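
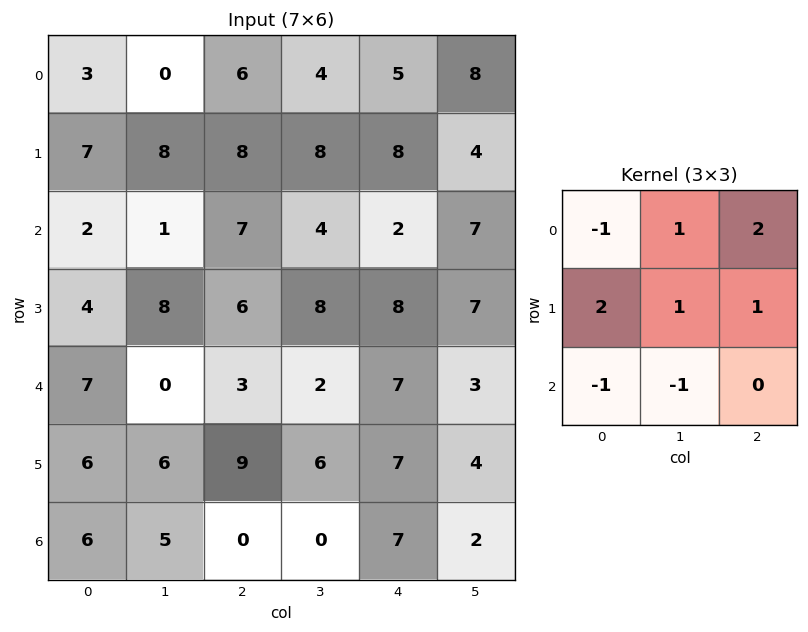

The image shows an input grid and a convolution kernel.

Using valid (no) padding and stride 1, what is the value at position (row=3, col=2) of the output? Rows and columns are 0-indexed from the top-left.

The receptive field on the input at this output position is [6 8 8 / 3 2 7 / 9 6 7]. Elementwise product with the kernel and sum: 6·-1 + 8·1 + 8·2 + 3·2 + 2·1 + 7·1 + 9·-1 + 6·-1.

18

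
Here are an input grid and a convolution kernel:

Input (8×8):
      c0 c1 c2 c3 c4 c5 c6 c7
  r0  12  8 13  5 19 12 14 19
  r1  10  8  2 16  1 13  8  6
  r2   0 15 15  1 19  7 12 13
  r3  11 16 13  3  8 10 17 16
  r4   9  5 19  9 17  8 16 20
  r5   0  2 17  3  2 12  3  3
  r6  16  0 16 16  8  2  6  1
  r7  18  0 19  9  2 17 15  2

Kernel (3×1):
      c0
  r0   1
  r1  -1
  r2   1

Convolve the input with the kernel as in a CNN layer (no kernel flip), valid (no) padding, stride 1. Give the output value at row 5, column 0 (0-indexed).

The receptive field on the input at this output position is [0 / 16 / 18]. Elementwise product with the kernel and sum: 0·1 + 16·-1 + 18·1.

2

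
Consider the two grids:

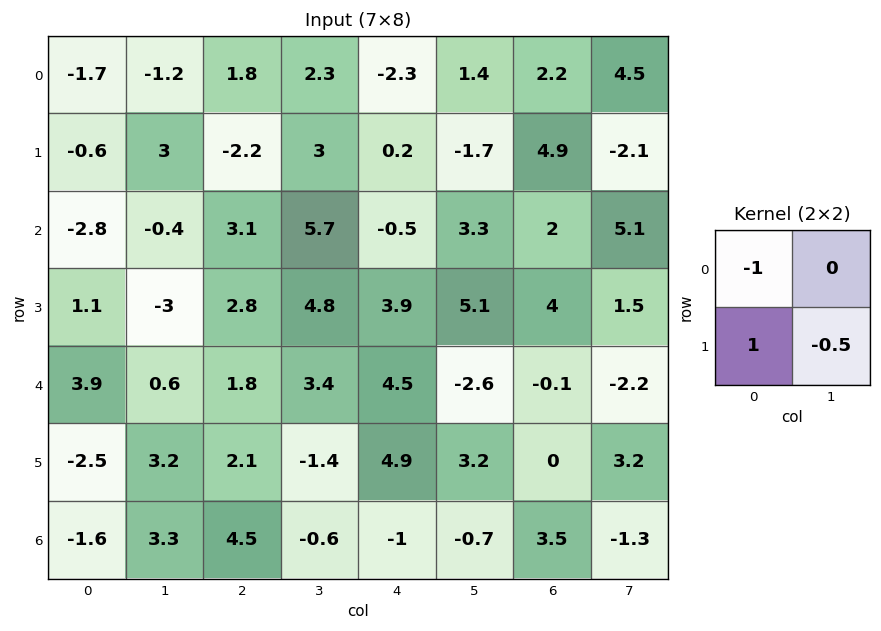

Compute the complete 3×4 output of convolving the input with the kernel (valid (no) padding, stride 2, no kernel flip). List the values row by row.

-0.4 -5.5 3.35 3.75
5.4 -2.7 1.85 1.25
-8 1 -1.2 -1.5

Output[0,0]: The receptive field on the input at this output position is [-1.7 -1.2 / -0.6 3]. Elementwise product with the kernel and sum: -1.7·-1 + -0.6·1 + 3·-0.5.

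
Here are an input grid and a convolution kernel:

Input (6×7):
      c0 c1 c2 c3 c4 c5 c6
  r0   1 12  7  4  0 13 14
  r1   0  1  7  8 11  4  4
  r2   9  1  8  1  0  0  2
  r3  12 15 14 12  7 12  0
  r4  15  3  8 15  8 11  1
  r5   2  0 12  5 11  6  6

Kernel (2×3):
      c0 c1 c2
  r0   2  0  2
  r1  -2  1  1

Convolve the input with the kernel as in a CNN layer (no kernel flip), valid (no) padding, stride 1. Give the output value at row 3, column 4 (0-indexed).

10

The receptive field on the input at this output position is [7 12 0 / 8 11 1]. Elementwise product with the kernel and sum: 7·2 + 0·2 + 8·-2 + 11·1 + 1·1.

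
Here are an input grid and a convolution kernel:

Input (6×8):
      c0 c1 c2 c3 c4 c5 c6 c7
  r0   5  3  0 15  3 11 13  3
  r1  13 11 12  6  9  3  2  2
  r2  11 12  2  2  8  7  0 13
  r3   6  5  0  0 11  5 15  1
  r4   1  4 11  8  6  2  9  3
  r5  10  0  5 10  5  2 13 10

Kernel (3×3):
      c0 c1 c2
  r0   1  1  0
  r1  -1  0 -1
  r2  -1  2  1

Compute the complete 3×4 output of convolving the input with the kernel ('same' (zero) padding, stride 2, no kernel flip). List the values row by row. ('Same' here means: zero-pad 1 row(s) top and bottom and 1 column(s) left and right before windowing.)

34 1 -11 -11
18 4 33 11
22 13 3 49

Output[0,0]: The receptive field on the zero-padded input at this output position is [0 0 0 / 0 5 3 / 0 13 11]. Elementwise product with the kernel and sum: 0·1 + 0·1 + 0·-1 + 3·-1 + 0·-1 + 13·2 + 11·1.
Output[0,1]: The receptive field on the zero-padded input at this output position is [0 0 0 / 3 0 15 / 11 12 6]. Elementwise product with the kernel and sum: 0·1 + 0·1 + 3·-1 + 15·-1 + 11·-1 + 12·2 + 6·1.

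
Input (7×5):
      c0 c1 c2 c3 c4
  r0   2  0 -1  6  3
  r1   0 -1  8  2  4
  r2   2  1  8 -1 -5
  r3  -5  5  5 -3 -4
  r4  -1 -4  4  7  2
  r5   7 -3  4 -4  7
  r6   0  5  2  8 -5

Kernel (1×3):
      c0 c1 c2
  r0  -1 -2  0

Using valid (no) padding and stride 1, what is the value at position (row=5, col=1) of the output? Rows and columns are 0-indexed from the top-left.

The receptive field on the input at this output position is [-3 4 -4]. Elementwise product with the kernel and sum: -3·-1 + 4·-2.

-5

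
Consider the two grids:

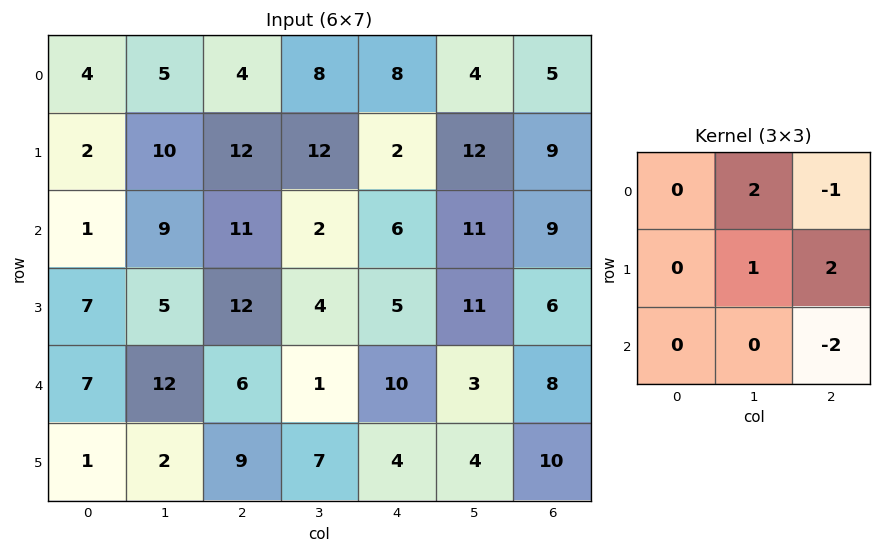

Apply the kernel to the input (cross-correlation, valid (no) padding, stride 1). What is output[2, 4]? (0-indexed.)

The receptive field on the input at this output position is [6 11 9 / 5 11 6 / 10 3 8]. Elementwise product with the kernel and sum: 11·2 + 9·-1 + 11·1 + 6·2 + 8·-2.

20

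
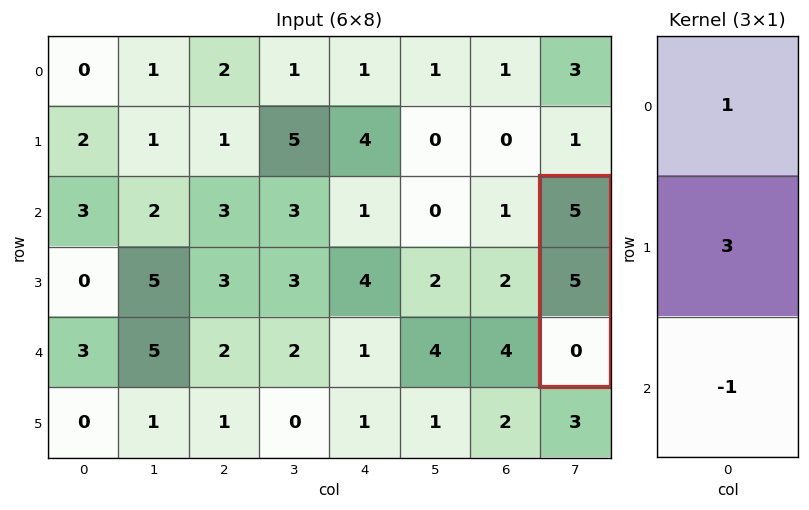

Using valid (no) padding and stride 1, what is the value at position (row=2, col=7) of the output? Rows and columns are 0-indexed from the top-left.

20

The receptive field on the input at this output position is [5 / 5 / 0]. Elementwise product with the kernel and sum: 5·1 + 5·3 + 0·-1.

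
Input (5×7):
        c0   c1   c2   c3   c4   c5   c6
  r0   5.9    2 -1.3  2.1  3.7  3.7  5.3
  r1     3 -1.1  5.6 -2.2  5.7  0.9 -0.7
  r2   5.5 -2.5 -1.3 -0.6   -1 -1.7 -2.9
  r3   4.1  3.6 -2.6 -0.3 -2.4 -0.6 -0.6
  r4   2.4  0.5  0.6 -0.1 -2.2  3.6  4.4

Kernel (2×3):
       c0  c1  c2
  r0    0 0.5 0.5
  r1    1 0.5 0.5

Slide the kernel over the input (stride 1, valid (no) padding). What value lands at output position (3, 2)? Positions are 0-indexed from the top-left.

The receptive field on the input at this output position is [-2.6 -0.3 -2.4 / 0.6 -0.1 -2.2]. Elementwise product with the kernel and sum: -0.3·0.5 + -2.4·0.5 + 0.6·1 + -0.1·0.5 + -2.2·0.5.

-1.9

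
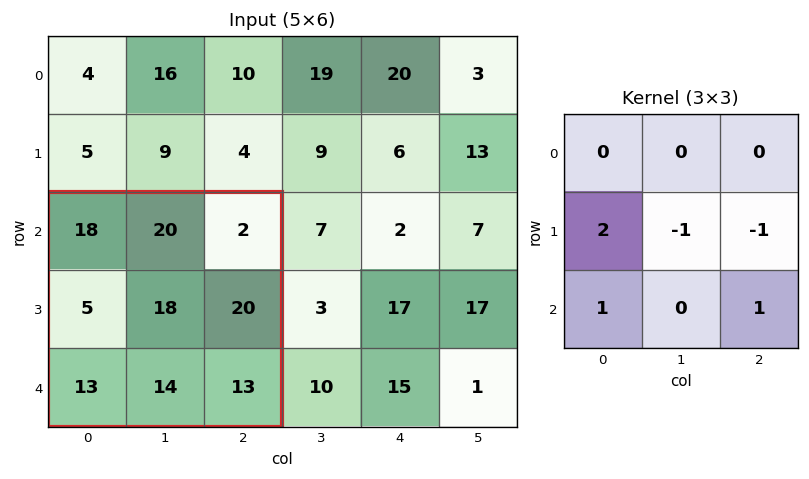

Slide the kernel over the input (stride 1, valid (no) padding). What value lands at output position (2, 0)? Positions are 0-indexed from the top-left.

-2

The receptive field on the input at this output position is [18 20 2 / 5 18 20 / 13 14 13]. Elementwise product with the kernel and sum: 5·2 + 18·-1 + 20·-1 + 13·1 + 13·1.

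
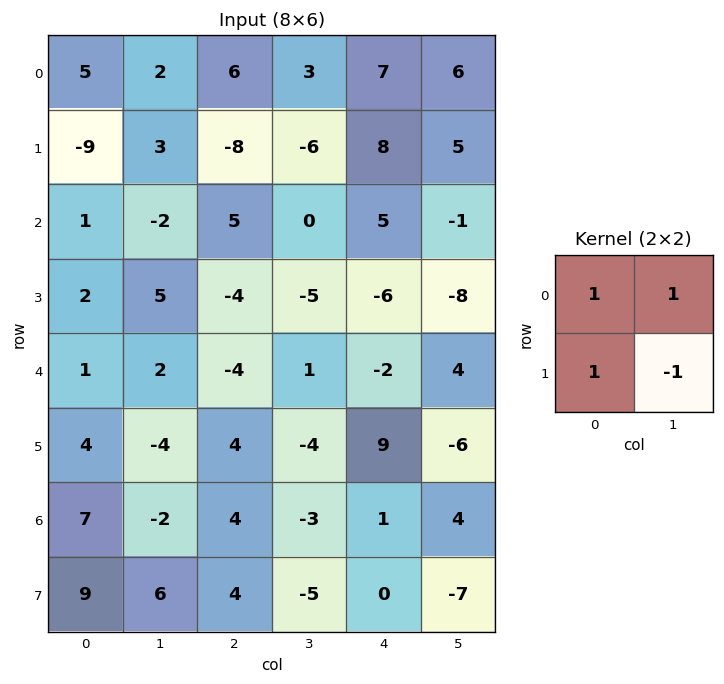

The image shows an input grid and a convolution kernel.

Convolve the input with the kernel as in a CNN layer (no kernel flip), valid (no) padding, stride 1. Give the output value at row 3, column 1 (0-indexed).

7

The receptive field on the input at this output position is [5 -4 / 2 -4]. Elementwise product with the kernel and sum: 5·1 + -4·1 + 2·1 + -4·-1.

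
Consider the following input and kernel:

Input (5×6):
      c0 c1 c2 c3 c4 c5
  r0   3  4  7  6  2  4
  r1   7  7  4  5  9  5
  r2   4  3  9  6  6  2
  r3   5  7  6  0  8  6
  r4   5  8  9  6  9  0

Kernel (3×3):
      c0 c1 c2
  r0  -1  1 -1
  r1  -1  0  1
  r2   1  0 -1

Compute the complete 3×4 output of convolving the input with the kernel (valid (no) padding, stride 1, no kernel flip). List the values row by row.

-14 -8 5 -4
0 2 -13 -11
-13 -5 -7 10

Output[0,0]: The receptive field on the input at this output position is [3 4 7 / 7 7 4 / 4 3 9]. Elementwise product with the kernel and sum: 3·-1 + 4·1 + 7·-1 + 7·-1 + 4·1 + 4·1 + 9·-1.
Output[0,1]: The receptive field on the input at this output position is [4 7 6 / 7 4 5 / 3 9 6]. Elementwise product with the kernel and sum: 4·-1 + 7·1 + 6·-1 + 7·-1 + 5·1 + 3·1 + 6·-1.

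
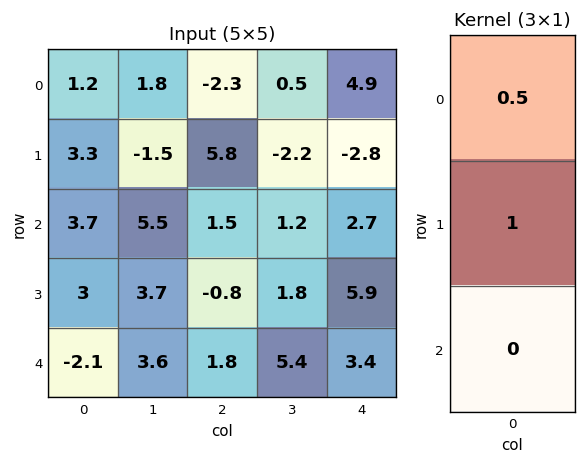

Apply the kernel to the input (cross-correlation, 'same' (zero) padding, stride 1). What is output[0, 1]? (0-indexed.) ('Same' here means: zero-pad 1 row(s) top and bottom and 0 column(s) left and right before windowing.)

1.8

The receptive field on the zero-padded input at this output position is [0 / 1.8 / -1.5]. Elementwise product with the kernel and sum: 0·0.5 + 1.8·1.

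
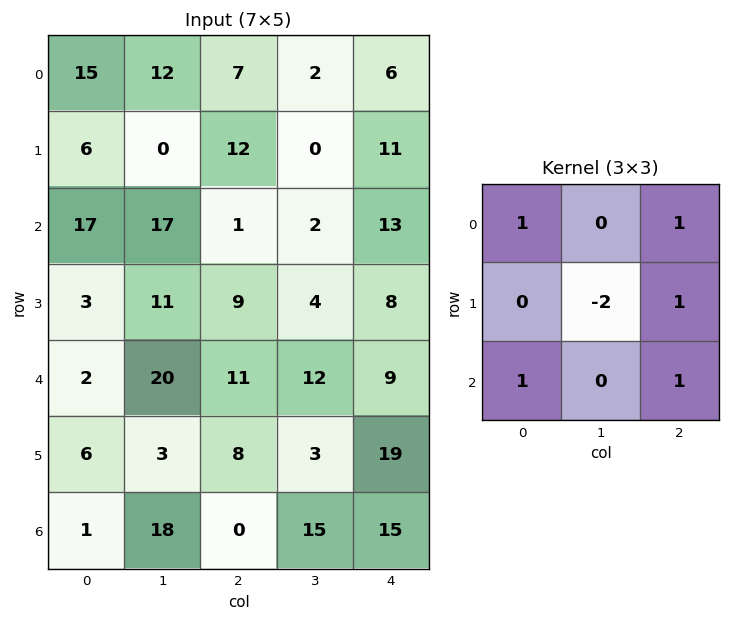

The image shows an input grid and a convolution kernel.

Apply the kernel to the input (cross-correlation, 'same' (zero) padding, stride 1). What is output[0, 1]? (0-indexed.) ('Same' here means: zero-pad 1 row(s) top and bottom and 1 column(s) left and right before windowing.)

The receptive field on the zero-padded input at this output position is [0 0 0 / 15 12 7 / 6 0 12]. Elementwise product with the kernel and sum: 0·1 + 0·1 + 12·-2 + 7·1 + 6·1 + 12·1.

1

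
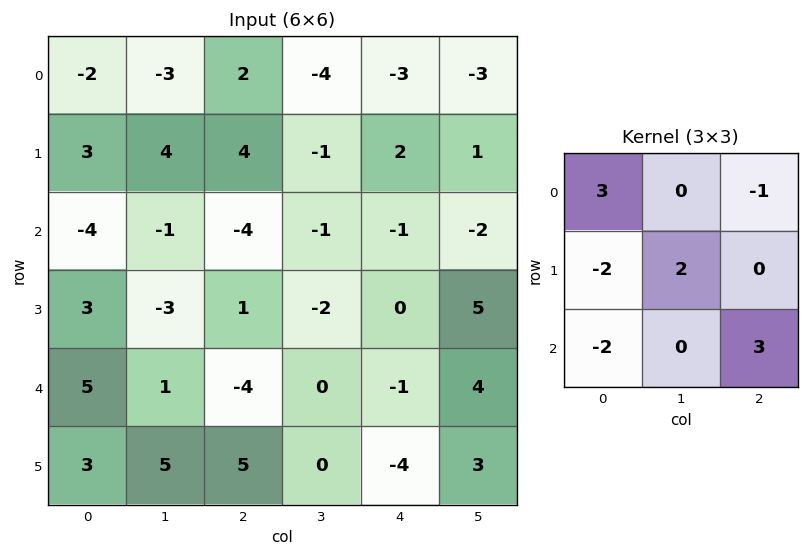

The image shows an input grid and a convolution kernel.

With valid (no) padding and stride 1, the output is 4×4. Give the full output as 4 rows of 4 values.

Output[0,0]: The receptive field on the input at this output position is [-2 -3 2 / 3 4 4 / -4 -1 -4]. Elementwise product with the kernel and sum: -2·3 + 2·-1 + 3·-2 + 4·2 + -4·-2 + -4·3.

-10 -6 4 -7
8 7 14 15
-42 4 -12 15
9 -27 -11 -4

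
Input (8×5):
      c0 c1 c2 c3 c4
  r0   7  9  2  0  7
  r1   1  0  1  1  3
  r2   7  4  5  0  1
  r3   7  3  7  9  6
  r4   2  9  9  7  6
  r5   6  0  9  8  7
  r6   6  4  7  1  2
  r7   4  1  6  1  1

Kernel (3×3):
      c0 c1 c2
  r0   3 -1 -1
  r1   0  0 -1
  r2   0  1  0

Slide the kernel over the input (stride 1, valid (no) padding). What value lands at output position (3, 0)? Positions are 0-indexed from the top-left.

2

The receptive field on the input at this output position is [7 3 7 / 2 9 9 / 6 0 9]. Elementwise product with the kernel and sum: 7·3 + 3·-1 + 7·-1 + 9·-1 + 0·1.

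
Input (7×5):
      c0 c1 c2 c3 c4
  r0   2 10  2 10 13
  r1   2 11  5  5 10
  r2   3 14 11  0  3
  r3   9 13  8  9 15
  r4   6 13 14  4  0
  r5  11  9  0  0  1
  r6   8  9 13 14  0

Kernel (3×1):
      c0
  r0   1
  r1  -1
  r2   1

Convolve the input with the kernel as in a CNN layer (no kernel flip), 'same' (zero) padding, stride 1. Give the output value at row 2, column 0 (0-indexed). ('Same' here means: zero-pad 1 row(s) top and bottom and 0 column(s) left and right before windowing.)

The receptive field on the zero-padded input at this output position is [2 / 3 / 9]. Elementwise product with the kernel and sum: 2·1 + 3·-1 + 9·1.

8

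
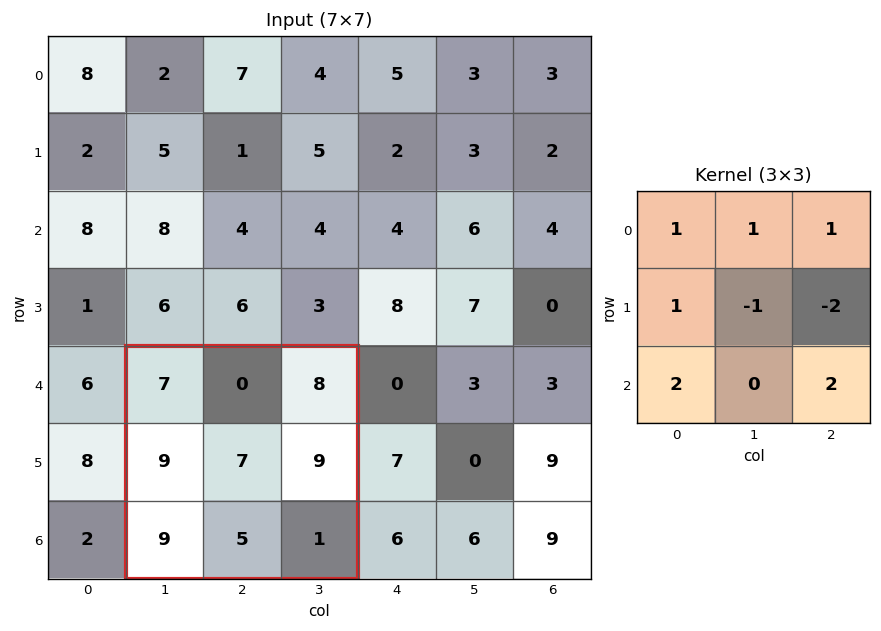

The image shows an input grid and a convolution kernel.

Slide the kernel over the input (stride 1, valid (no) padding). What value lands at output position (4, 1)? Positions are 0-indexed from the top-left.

19

The receptive field on the input at this output position is [7 0 8 / 9 7 9 / 9 5 1]. Elementwise product with the kernel and sum: 7·1 + 0·1 + 8·1 + 9·1 + 7·-1 + 9·-2 + 9·2 + 1·2.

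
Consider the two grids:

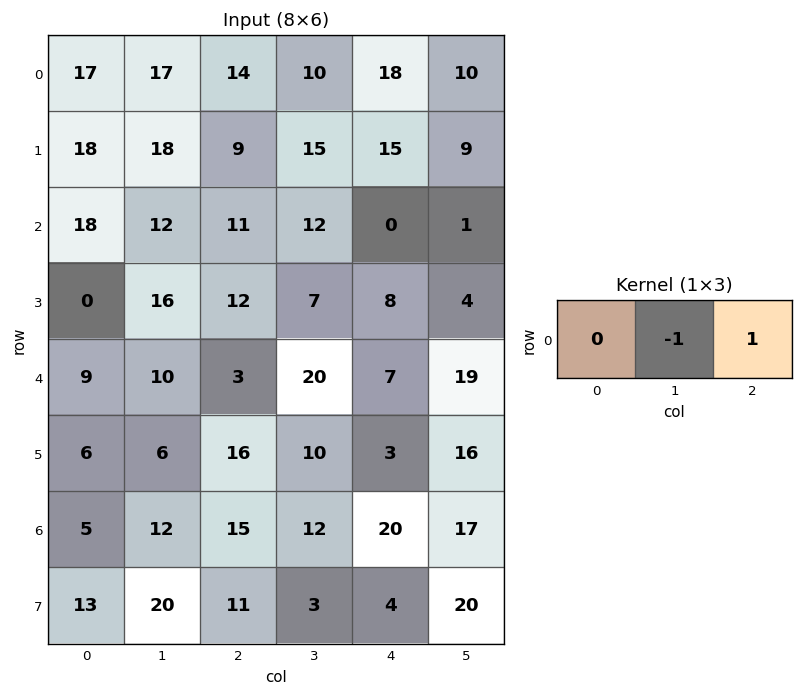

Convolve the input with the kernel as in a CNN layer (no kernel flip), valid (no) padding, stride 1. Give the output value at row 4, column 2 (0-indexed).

-13

The receptive field on the input at this output position is [3 20 7]. Elementwise product with the kernel and sum: 20·-1 + 7·1.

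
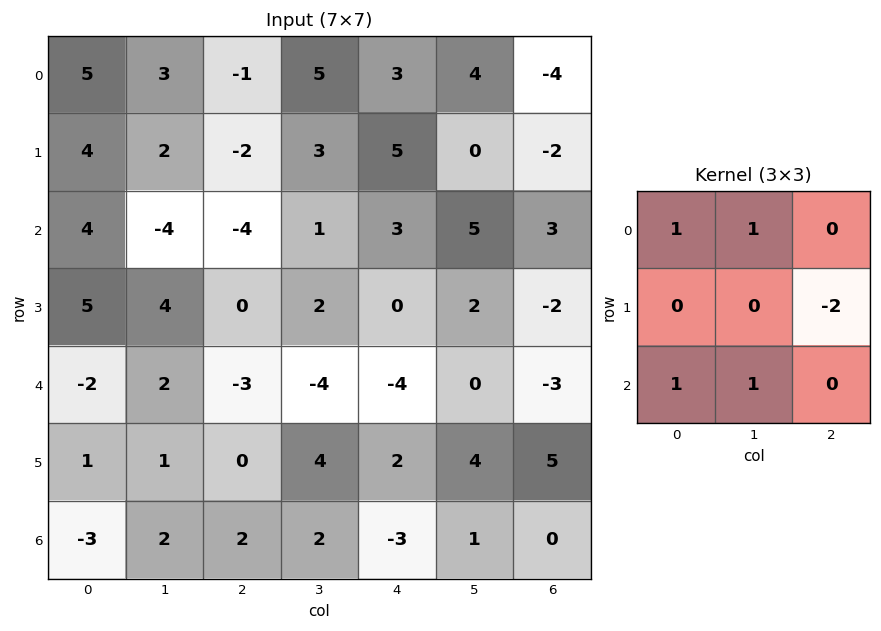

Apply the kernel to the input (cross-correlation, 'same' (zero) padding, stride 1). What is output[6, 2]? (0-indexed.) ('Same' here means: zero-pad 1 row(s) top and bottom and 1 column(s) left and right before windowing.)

-3

The receptive field on the zero-padded input at this output position is [1 0 4 / 2 2 2 / 0 0 0]. Elementwise product with the kernel and sum: 1·1 + 0·1 + 2·-2 + 0·1 + 0·1.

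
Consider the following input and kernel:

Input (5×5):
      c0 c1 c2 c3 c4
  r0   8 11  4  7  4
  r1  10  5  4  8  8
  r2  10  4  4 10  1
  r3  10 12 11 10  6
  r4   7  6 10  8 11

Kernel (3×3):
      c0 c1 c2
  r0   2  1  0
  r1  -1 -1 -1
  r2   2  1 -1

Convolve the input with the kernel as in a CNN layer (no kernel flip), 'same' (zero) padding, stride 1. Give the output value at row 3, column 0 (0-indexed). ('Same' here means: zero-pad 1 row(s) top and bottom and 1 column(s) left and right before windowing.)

The receptive field on the zero-padded input at this output position is [0 10 4 / 0 10 12 / 0 7 6]. Elementwise product with the kernel and sum: 0·2 + 10·1 + 0·-1 + 10·-1 + 12·-1 + 0·2 + 7·1 + 6·-1.

-11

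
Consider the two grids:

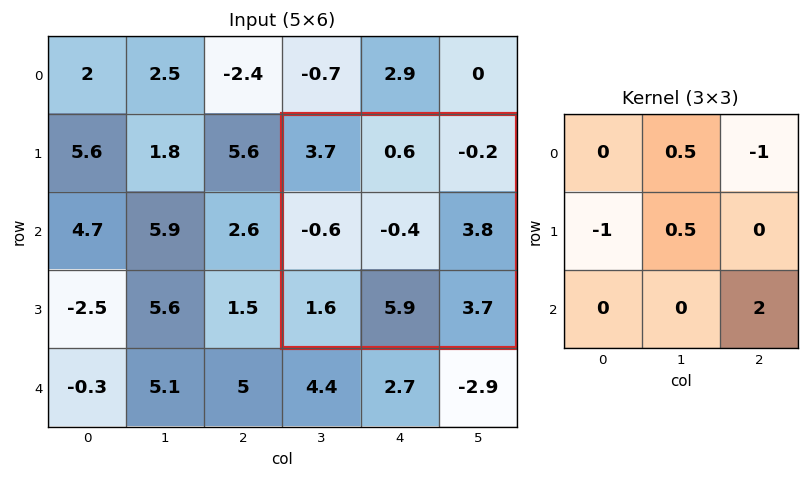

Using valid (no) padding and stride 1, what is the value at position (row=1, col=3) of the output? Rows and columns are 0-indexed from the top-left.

8.3

The receptive field on the input at this output position is [3.7 0.6 -0.2 / -0.6 -0.4 3.8 / 1.6 5.9 3.7]. Elementwise product with the kernel and sum: 0.6·0.5 + -0.2·-1 + -0.6·-1 + -0.4·0.5 + 3.7·2.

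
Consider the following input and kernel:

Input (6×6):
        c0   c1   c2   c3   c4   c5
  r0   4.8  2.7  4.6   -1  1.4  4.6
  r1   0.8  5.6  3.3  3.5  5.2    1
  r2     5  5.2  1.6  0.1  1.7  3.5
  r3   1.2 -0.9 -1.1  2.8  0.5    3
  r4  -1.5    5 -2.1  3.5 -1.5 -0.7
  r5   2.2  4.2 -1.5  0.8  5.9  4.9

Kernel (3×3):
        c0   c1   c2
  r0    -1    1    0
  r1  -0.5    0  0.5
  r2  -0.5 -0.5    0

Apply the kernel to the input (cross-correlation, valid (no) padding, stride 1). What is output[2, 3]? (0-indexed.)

The receptive field on the input at this output position is [0.1 1.7 3.5 / 2.8 0.5 3 / 3.5 -1.5 -0.7]. Elementwise product with the kernel and sum: 0.1·-1 + 1.7·1 + 2.8·-0.5 + 3·0.5 + 3.5·-0.5 + -1.5·-0.5.

0.7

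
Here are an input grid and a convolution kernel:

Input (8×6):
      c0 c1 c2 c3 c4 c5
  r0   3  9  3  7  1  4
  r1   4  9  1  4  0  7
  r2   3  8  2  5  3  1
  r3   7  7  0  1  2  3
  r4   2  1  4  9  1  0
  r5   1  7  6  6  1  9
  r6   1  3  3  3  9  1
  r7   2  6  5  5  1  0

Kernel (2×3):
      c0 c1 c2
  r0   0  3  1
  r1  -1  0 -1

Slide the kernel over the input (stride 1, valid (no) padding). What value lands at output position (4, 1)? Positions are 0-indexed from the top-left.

8

The receptive field on the input at this output position is [1 4 9 / 7 6 6]. Elementwise product with the kernel and sum: 4·3 + 9·1 + 7·-1 + 6·-1.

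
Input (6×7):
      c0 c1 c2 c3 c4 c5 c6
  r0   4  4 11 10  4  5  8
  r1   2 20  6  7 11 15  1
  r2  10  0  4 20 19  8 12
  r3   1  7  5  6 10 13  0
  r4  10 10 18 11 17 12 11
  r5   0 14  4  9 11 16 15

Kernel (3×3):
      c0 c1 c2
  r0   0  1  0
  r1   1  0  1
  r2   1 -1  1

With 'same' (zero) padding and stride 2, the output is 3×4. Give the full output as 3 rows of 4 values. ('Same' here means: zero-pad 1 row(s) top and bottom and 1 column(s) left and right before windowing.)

22 35 26 19
8 34 48 22
25 45 47 13

Output[0,0]: The receptive field on the zero-padded input at this output position is [0 0 0 / 0 4 4 / 0 2 20]. Elementwise product with the kernel and sum: 0·1 + 0·1 + 4·1 + 0·1 + 2·-1 + 20·1.
Output[0,1]: The receptive field on the zero-padded input at this output position is [0 0 0 / 4 11 10 / 20 6 7]. Elementwise product with the kernel and sum: 0·1 + 4·1 + 10·1 + 20·1 + 6·-1 + 7·1.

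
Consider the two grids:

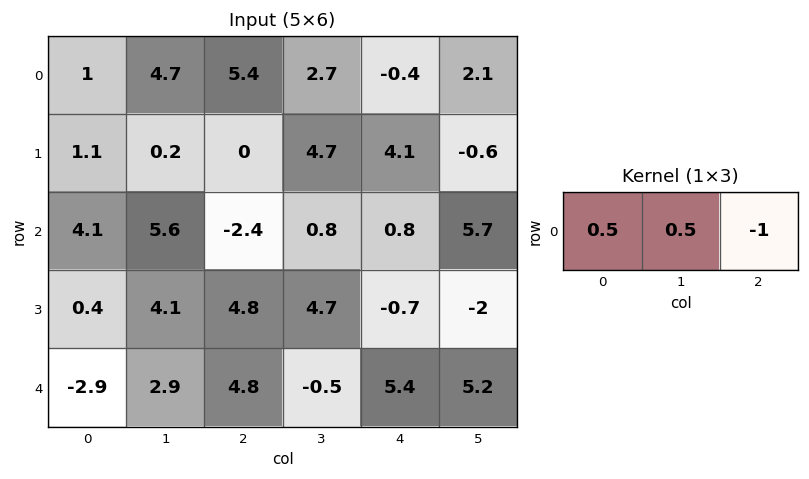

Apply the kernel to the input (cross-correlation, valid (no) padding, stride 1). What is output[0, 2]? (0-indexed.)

The receptive field on the input at this output position is [5.4 2.7 -0.4]. Elementwise product with the kernel and sum: 5.4·0.5 + 2.7·0.5 + -0.4·-1.

4.45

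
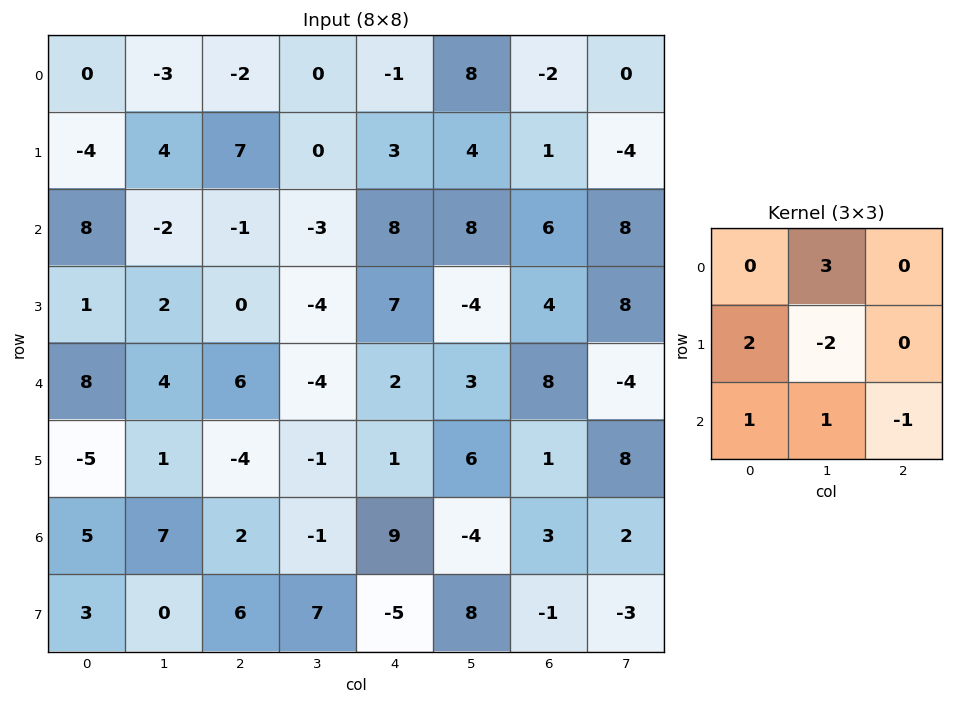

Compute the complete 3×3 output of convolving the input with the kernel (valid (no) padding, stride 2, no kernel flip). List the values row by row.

Output[0,0]: The receptive field on the input at this output position is [0 -3 -2 / -4 4 7 / 8 -2 -1]. Elementwise product with the kernel and sum: -3·3 + -4·2 + 4·-2 + 8·1 + -2·1 + -1·-1.
Output[0,1]: The receptive field on the input at this output position is [-2 0 -1 / 7 0 3 / -1 -3 8]. Elementwise product with the kernel and sum: 0·3 + 7·2 + 0·-2 + -1·1 + -3·1 + 8·-1.

-18 2 32
-2 -1 43
10 -26 1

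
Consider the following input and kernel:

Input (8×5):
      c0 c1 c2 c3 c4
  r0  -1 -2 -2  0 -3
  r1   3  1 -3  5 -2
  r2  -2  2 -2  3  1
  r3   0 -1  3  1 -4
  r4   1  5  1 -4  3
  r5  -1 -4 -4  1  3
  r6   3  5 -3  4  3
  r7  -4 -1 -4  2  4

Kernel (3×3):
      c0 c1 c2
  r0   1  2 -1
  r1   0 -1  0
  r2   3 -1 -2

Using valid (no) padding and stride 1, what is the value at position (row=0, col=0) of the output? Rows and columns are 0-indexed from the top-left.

The receptive field on the input at this output position is [-1 -2 -2 / 3 1 -3 / -2 2 -2]. Elementwise product with the kernel and sum: -1·1 + -2·2 + -2·-1 + 1·-1 + -2·3 + 2·-1 + -2·-2.

-8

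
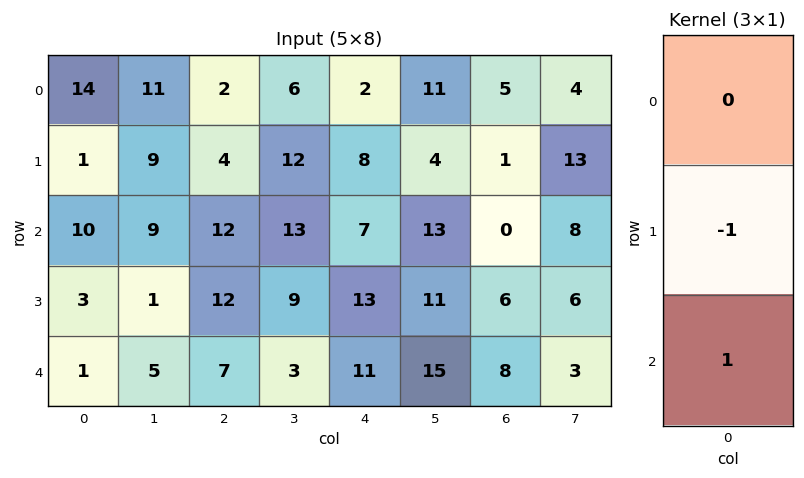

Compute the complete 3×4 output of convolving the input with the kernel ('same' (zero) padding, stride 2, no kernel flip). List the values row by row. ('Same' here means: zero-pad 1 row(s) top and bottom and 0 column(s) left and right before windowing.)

-13 2 6 -4
-7 0 6 6
-1 -7 -11 -8

Output[0,0]: The receptive field on the zero-padded input at this output position is [0 / 14 / 1]. Elementwise product with the kernel and sum: 14·-1 + 1·1.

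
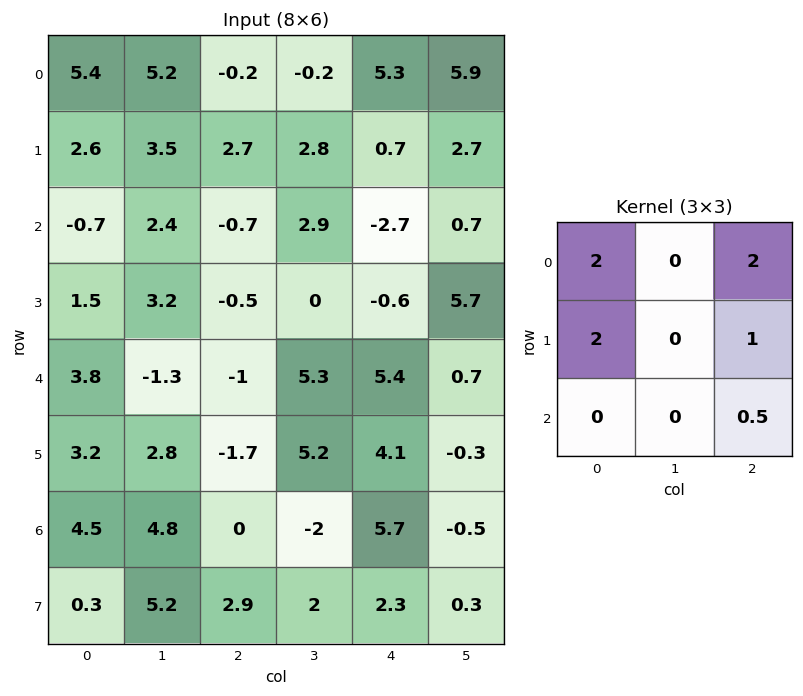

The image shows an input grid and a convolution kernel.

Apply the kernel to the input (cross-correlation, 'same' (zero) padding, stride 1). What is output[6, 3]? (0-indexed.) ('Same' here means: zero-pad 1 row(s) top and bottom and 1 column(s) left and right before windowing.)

11.65

The receptive field on the zero-padded input at this output position is [-1.7 5.2 4.1 / 0 -2 5.7 / 2.9 2 2.3]. Elementwise product with the kernel and sum: -1.7·2 + 4.1·2 + 0·2 + 5.7·1 + 2.3·0.5.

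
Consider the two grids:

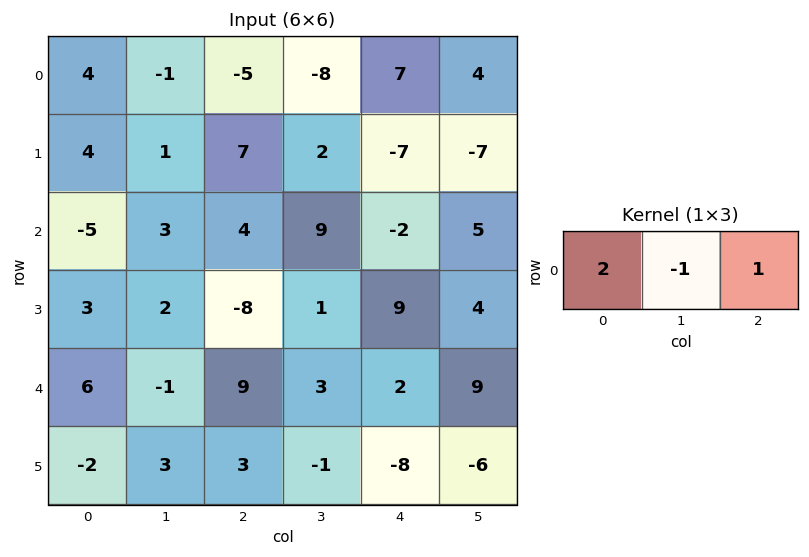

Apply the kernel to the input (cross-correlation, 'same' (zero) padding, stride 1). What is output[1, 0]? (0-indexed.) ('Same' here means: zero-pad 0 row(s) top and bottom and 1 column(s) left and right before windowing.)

The receptive field on the zero-padded input at this output position is [0 4 1]. Elementwise product with the kernel and sum: 0·2 + 4·-1 + 1·1.

-3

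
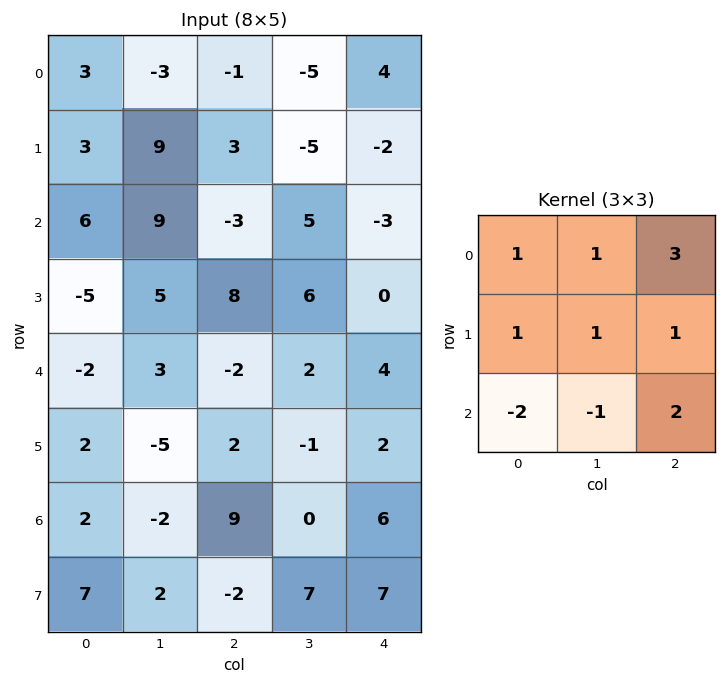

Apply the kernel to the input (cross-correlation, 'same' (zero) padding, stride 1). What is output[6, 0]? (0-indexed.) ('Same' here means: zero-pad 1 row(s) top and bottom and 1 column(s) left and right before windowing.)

-16

The receptive field on the zero-padded input at this output position is [0 2 -5 / 0 2 -2 / 0 7 2]. Elementwise product with the kernel and sum: 0·1 + 2·1 + -5·3 + 0·1 + 2·1 + -2·1 + 0·-2 + 7·-1 + 2·2.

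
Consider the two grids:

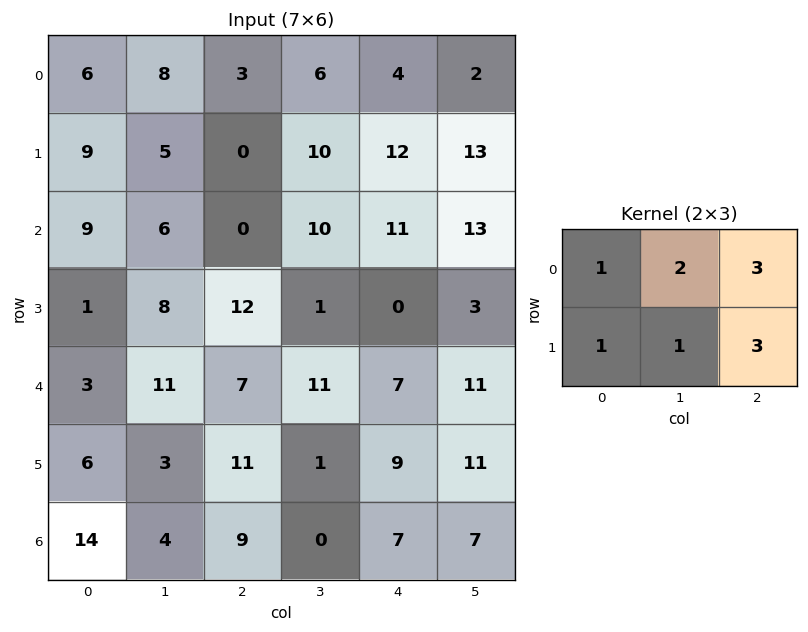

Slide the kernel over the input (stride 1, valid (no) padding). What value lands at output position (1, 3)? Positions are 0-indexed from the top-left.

133

The receptive field on the input at this output position is [10 12 13 / 10 11 13]. Elementwise product with the kernel and sum: 10·1 + 12·2 + 13·3 + 10·1 + 11·1 + 13·3.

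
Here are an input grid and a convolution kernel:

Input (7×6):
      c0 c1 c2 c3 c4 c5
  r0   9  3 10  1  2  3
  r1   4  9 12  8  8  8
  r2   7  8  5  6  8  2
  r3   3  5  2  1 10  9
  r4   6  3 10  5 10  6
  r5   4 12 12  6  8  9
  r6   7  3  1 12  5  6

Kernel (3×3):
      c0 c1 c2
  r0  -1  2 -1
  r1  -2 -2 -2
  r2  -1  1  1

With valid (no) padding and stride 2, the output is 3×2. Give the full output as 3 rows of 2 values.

-57 -57
-9 -22
-69 -46

Output[0,0]: The receptive field on the input at this output position is [9 3 10 / 4 9 12 / 7 8 5]. Elementwise product with the kernel and sum: 9·-1 + 3·2 + 10·-1 + 4·-2 + 9·-2 + 12·-2 + 7·-1 + 8·1 + 5·1.
Output[0,1]: The receptive field on the input at this output position is [10 1 2 / 12 8 8 / 5 6 8]. Elementwise product with the kernel and sum: 10·-1 + 1·2 + 2·-1 + 12·-2 + 8·-2 + 8·-2 + 5·-1 + 6·1 + 8·1.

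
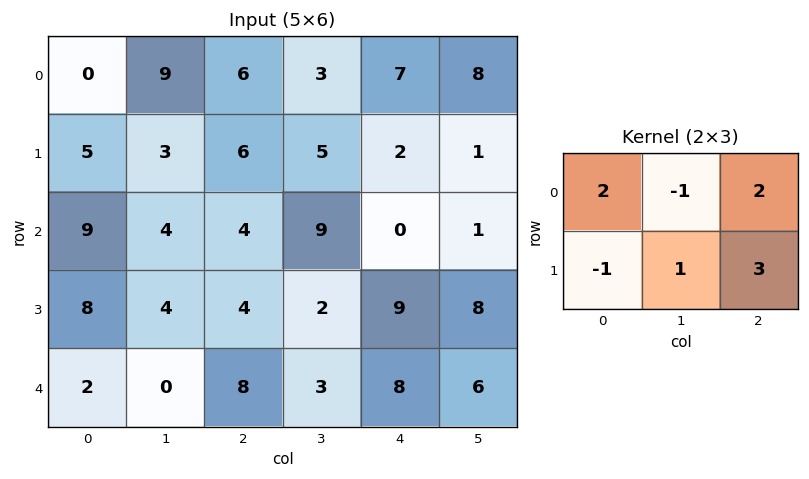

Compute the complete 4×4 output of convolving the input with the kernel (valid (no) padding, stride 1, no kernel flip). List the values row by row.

Output[0,0]: The receptive field on the input at this output position is [0 9 6 / 5 3 6]. Elementwise product with the kernel and sum: 0·2 + 9·-1 + 6·2 + 5·-1 + 3·1 + 6·3.
Output[0,1]: The receptive field on the input at this output position is [9 6 3 / 3 6 5]. Elementwise product with the kernel and sum: 9·2 + 6·-1 + 3·2 + 3·-1 + 6·1 + 5·3.

19 36 28 15
26 37 16 4
30 28 24 51
42 25 43 34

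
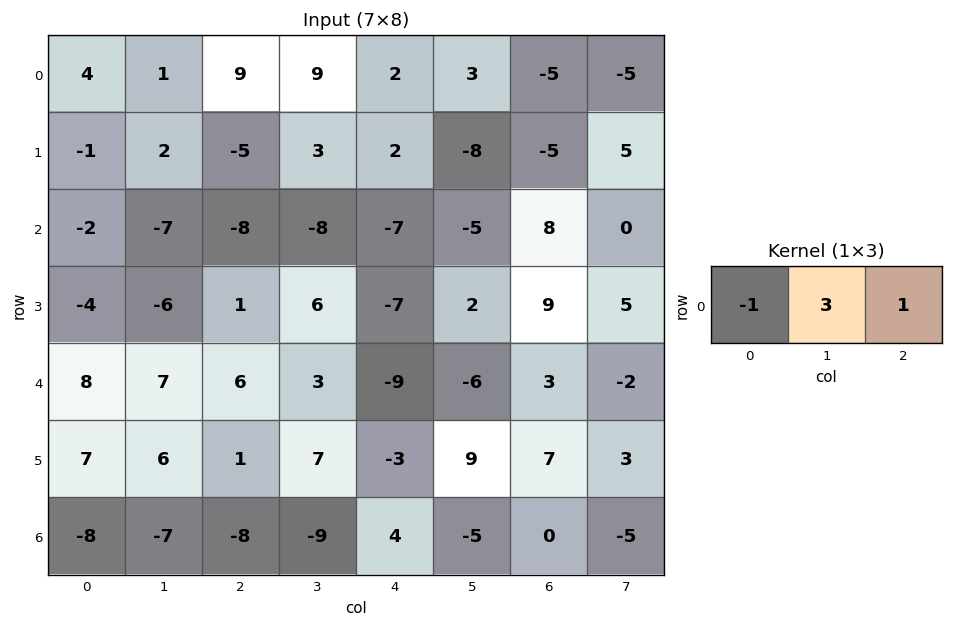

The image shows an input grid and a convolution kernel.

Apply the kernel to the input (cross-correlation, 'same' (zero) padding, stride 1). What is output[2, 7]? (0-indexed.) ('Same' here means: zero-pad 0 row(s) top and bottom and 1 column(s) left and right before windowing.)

The receptive field on the zero-padded input at this output position is [8 0 0]. Elementwise product with the kernel and sum: 8·-1 + 0·3 + 0·1.

-8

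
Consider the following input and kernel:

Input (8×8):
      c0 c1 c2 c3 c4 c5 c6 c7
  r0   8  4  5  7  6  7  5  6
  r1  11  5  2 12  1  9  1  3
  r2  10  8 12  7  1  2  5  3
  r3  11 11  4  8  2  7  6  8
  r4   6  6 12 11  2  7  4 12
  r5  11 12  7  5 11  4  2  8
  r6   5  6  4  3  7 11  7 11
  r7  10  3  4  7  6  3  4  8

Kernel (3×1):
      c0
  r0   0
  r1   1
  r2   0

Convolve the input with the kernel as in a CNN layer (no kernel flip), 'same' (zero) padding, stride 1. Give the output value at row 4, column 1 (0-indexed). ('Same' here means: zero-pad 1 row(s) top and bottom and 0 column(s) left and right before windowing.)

6

The receptive field on the zero-padded input at this output position is [11 / 6 / 12]. Elementwise product with the kernel and sum: 6·1.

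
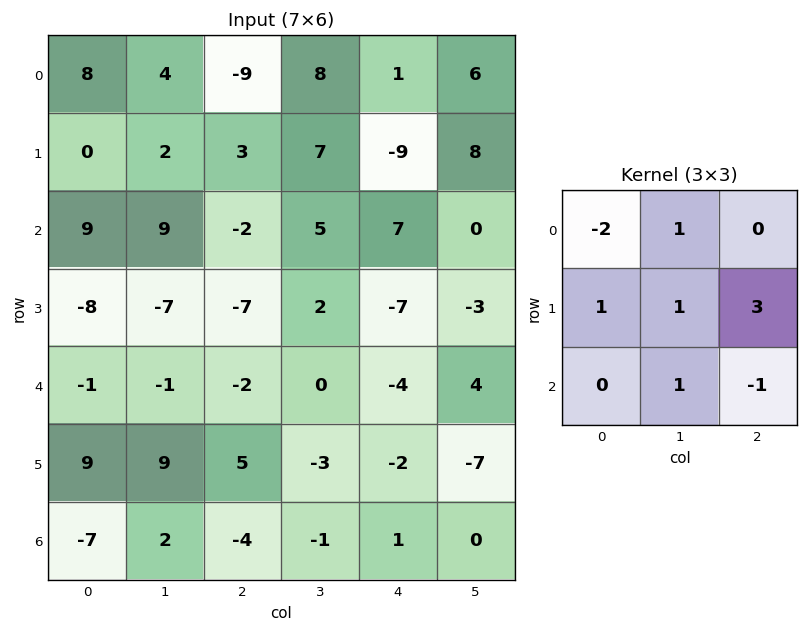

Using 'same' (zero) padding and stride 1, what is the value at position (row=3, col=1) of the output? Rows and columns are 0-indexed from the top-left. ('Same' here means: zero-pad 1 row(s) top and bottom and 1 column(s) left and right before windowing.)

The receptive field on the zero-padded input at this output position is [9 9 -2 / -8 -7 -7 / -1 -1 -2]. Elementwise product with the kernel and sum: 9·-2 + 9·1 + -8·1 + -7·1 + -7·3 + -1·1 + -2·-1.

-44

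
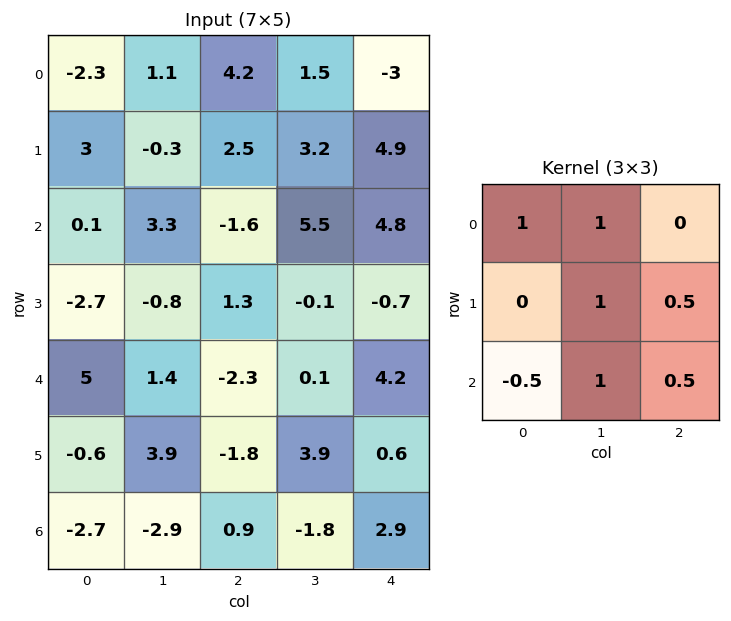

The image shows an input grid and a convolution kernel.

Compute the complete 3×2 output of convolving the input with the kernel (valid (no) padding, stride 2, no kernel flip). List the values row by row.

2.2 20.05
1 6.8
8.3 1.2

Output[0,0]: The receptive field on the input at this output position is [-2.3 1.1 4.2 / 3 -0.3 2.5 / 0.1 3.3 -1.6]. Elementwise product with the kernel and sum: -2.3·1 + 1.1·1 + -0.3·1 + 2.5·0.5 + 0.1·-0.5 + 3.3·1 + -1.6·0.5.
Output[0,1]: The receptive field on the input at this output position is [4.2 1.5 -3 / 2.5 3.2 4.9 / -1.6 5.5 4.8]. Elementwise product with the kernel and sum: 4.2·1 + 1.5·1 + 3.2·1 + 4.9·0.5 + -1.6·-0.5 + 5.5·1 + 4.8·0.5.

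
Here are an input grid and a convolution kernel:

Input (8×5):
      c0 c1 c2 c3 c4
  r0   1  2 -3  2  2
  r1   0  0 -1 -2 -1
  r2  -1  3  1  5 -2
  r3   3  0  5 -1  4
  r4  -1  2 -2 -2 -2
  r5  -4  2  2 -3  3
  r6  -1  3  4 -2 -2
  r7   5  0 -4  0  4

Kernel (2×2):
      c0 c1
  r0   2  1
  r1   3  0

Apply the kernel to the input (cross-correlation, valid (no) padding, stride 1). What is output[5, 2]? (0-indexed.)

13

The receptive field on the input at this output position is [2 -3 / 4 -2]. Elementwise product with the kernel and sum: 2·2 + -3·1 + 4·3.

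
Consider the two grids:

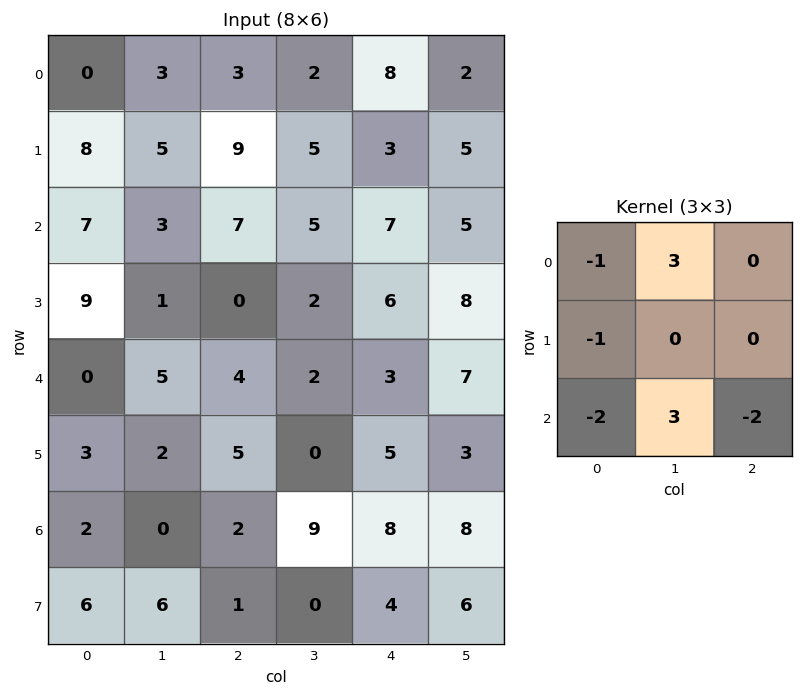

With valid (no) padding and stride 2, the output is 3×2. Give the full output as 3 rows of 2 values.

Output[0,0]: The receptive field on the input at this output position is [0 3 3 / 8 5 9 / 7 3 7]. Elementwise product with the kernel and sum: 0·-1 + 3·3 + 8·-1 + 7·-2 + 3·3 + 7·-2.

-18 -19
0 0
4 4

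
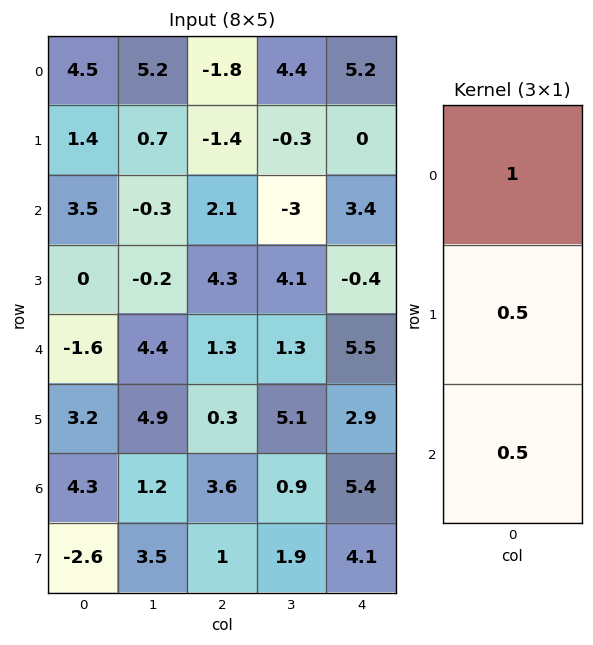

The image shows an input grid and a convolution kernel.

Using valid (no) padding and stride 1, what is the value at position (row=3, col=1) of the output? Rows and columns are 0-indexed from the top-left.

4.45

The receptive field on the input at this output position is [-0.2 / 4.4 / 4.9]. Elementwise product with the kernel and sum: -0.2·1 + 4.4·0.5 + 4.9·0.5.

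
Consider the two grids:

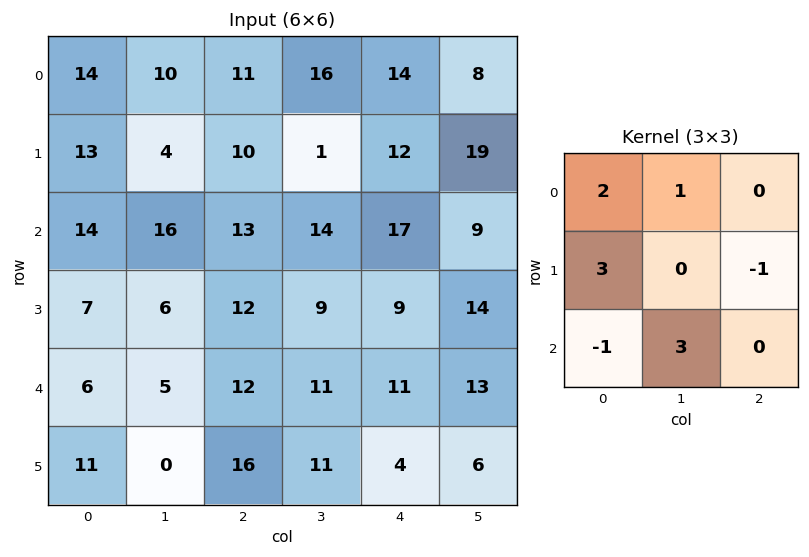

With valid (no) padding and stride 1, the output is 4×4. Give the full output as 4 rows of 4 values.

Output[0,0]: The receptive field on the input at this output position is [14 10 11 / 13 4 10 / 14 16 13]. Elementwise product with the kernel and sum: 14·2 + 10·1 + 13·3 + 10·-1 + 14·-1 + 16·3.
Output[0,1]: The receptive field on the input at this output position is [10 11 16 / 4 10 1 / 16 13 14]. Elementwise product with the kernel and sum: 10·2 + 11·1 + 4·3 + 1·-1 + 16·-1 + 13·3.

101 65 85 67
70 82 58 65
62 85 88 80
15 76 75 48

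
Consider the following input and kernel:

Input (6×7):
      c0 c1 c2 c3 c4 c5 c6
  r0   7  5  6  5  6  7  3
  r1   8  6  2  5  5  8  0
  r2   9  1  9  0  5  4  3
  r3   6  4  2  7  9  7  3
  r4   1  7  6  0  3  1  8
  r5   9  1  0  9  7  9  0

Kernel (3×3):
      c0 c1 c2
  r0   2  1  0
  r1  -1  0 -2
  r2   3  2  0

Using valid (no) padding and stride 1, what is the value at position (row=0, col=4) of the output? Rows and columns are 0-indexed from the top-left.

The receptive field on the input at this output position is [6 7 3 / 5 8 0 / 5 4 3]. Elementwise product with the kernel and sum: 6·2 + 7·1 + 5·-1 + 0·-2 + 5·3 + 4·2.

37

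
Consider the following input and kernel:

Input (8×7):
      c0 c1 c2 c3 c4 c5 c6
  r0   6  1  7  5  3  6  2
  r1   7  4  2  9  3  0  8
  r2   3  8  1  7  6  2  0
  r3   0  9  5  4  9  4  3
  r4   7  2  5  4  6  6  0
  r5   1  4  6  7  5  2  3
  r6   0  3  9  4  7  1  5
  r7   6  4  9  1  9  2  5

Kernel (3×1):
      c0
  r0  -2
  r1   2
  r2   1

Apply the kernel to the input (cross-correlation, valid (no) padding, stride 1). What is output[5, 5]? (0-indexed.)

0

The receptive field on the input at this output position is [2 / 1 / 2]. Elementwise product with the kernel and sum: 2·-2 + 1·2 + 2·1.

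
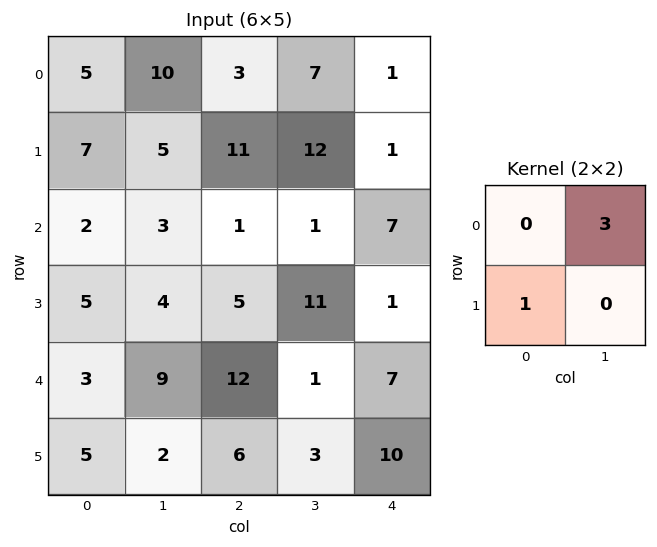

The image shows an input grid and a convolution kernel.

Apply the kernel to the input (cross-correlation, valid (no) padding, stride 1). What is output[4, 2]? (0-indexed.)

The receptive field on the input at this output position is [12 1 / 6 3]. Elementwise product with the kernel and sum: 1·3 + 6·1.

9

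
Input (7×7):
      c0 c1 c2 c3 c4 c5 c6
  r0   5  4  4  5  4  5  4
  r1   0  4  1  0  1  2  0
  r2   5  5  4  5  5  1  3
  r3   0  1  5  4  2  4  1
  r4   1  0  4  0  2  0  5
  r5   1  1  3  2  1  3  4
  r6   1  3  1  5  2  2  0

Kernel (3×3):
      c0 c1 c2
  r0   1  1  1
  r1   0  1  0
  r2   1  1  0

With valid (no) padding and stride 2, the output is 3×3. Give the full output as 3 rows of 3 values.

Output[0,0]: The receptive field on the input at this output position is [5 4 4 / 0 4 1 / 5 5 4]. Elementwise product with the kernel and sum: 5·1 + 4·1 + 4·1 + 4·1 + 5·1 + 5·1.

27 22 21
16 22 15
10 14 14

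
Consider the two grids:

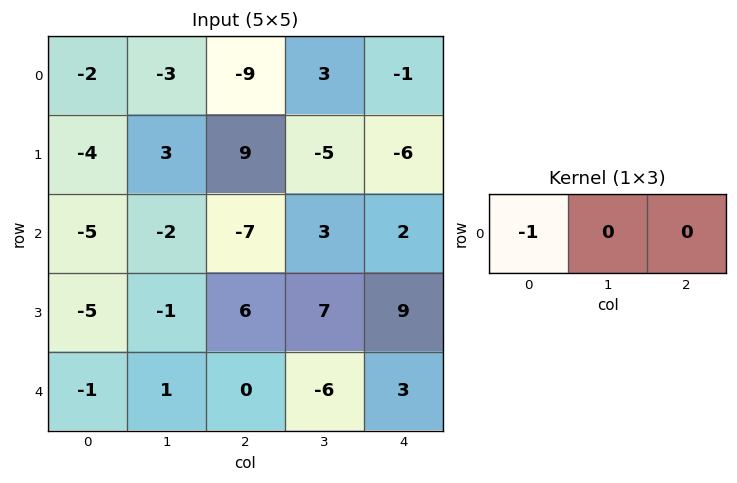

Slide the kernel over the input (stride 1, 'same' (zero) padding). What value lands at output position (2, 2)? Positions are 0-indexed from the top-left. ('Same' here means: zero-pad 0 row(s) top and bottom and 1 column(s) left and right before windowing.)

The receptive field on the zero-padded input at this output position is [-2 -7 3]. Elementwise product with the kernel and sum: -2·-1.

2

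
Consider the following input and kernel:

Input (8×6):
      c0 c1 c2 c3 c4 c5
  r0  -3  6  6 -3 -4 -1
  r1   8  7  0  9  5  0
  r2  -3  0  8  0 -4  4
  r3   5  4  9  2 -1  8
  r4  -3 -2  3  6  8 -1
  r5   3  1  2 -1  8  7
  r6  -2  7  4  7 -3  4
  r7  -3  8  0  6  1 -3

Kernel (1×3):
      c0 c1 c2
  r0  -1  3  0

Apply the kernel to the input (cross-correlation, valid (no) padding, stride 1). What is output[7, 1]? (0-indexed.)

The receptive field on the input at this output position is [8 0 6]. Elementwise product with the kernel and sum: 8·-1 + 0·3.

-8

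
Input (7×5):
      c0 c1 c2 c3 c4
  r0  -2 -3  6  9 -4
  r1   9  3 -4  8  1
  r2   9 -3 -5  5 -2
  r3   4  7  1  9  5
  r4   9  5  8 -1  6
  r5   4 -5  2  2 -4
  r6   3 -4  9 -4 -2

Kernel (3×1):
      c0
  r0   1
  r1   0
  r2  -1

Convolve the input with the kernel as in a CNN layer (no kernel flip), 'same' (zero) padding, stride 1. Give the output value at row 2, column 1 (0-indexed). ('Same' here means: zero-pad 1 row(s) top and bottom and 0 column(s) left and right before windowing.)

-4

The receptive field on the zero-padded input at this output position is [3 / -3 / 7]. Elementwise product with the kernel and sum: 3·1 + 7·-1.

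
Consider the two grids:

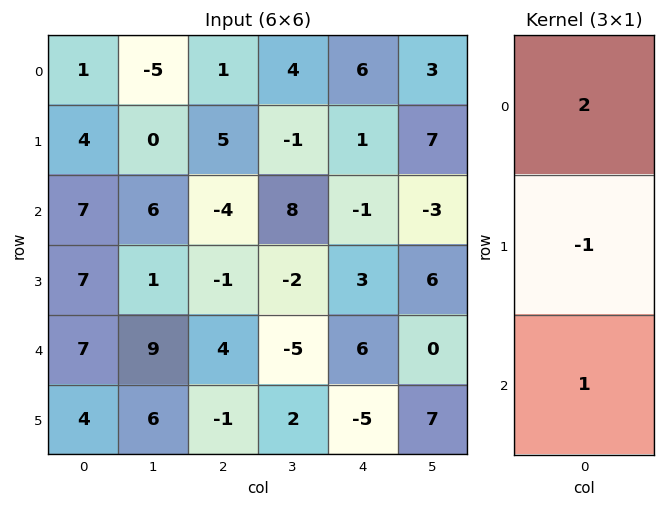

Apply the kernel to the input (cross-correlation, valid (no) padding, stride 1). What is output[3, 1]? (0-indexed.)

The receptive field on the input at this output position is [1 / 9 / 6]. Elementwise product with the kernel and sum: 1·2 + 9·-1 + 6·1.

-1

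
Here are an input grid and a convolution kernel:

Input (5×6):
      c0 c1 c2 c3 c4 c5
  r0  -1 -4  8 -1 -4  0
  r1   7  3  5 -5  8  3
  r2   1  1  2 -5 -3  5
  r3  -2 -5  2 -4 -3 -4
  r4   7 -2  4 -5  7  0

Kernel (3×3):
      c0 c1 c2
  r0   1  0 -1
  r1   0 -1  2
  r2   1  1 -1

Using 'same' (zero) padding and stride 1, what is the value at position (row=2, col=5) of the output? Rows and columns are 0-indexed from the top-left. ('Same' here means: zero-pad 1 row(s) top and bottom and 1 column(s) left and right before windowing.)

-4

The receptive field on the zero-padded input at this output position is [8 3 0 / -3 5 0 / -3 -4 0]. Elementwise product with the kernel and sum: 8·1 + 0·-1 + 5·-1 + 0·2 + -3·1 + -4·1 + 0·-1.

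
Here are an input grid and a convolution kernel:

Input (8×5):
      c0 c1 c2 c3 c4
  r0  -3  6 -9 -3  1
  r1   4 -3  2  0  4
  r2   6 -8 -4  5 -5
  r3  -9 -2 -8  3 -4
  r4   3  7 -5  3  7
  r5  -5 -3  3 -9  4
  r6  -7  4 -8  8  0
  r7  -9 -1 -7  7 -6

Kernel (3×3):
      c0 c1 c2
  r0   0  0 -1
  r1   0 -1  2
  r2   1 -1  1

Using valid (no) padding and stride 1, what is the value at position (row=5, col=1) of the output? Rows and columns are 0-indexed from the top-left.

The receptive field on the input at this output position is [-3 3 -9 / 4 -8 8 / -1 -7 7]. Elementwise product with the kernel and sum: -9·-1 + -8·-1 + 8·2 + -1·1 + -7·-1 + 7·1.

46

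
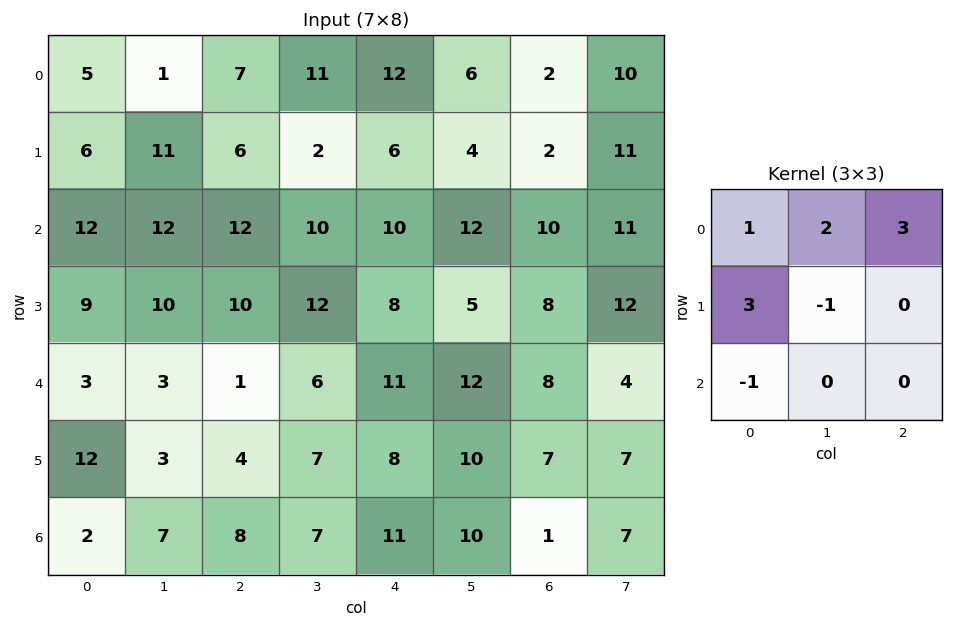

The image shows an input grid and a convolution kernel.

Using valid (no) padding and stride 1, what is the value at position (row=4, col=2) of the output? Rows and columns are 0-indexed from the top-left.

43

The receptive field on the input at this output position is [1 6 11 / 4 7 8 / 8 7 11]. Elementwise product with the kernel and sum: 1·1 + 6·2 + 11·3 + 4·3 + 7·-1 + 8·-1.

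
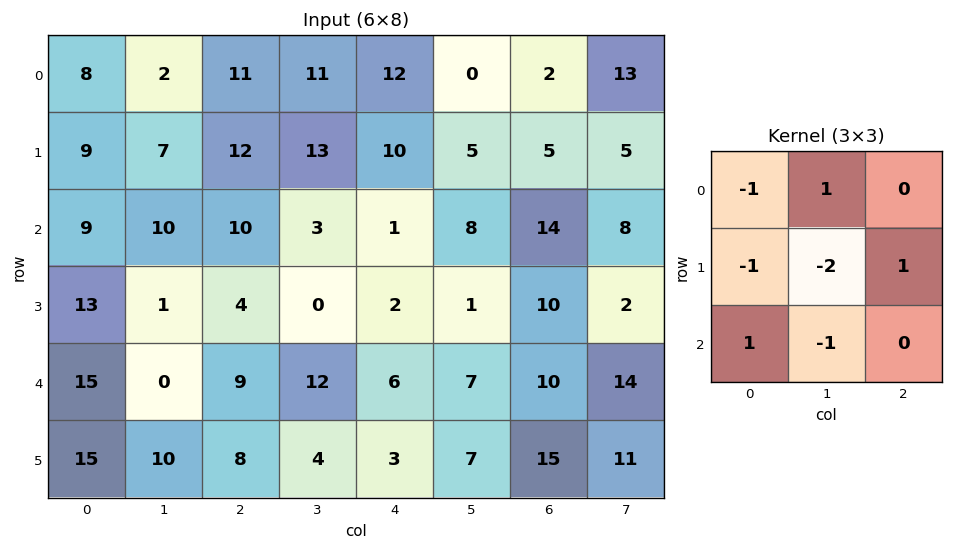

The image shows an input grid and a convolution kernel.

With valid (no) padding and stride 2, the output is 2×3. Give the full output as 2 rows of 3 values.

Output[0,0]: The receptive field on the input at this output position is [8 2 11 / 9 7 12 / 9 10 10]. Elementwise product with the kernel and sum: 8·-1 + 2·1 + 9·-1 + 7·-2 + 12·1 + 9·1 + 10·-1.
Output[0,1]: The receptive field on the input at this output position is [11 11 12 / 12 13 10 / 10 3 1]. Elementwise product with the kernel and sum: 11·-1 + 11·1 + 12·-1 + 13·-2 + 10·1 + 10·1 + 3·-1.

-18 -21 -34
5 -12 12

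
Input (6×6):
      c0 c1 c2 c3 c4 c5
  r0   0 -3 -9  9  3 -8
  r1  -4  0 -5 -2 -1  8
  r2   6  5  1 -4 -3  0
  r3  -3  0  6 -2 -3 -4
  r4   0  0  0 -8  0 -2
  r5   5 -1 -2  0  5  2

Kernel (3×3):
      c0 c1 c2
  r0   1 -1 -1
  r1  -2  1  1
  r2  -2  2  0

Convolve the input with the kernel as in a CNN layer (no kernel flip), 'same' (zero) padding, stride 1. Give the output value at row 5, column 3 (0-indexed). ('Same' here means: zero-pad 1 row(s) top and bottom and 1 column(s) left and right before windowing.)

17

The receptive field on the zero-padded input at this output position is [0 -8 0 / -2 0 5 / 0 0 0]. Elementwise product with the kernel and sum: 0·1 + -8·-1 + 0·-1 + -2·-2 + 0·1 + 5·1 + 0·-2 + 0·2.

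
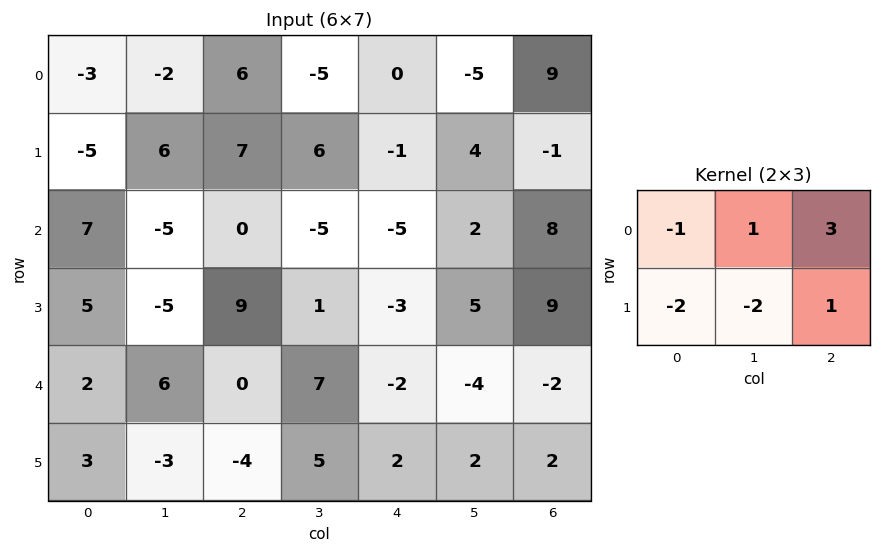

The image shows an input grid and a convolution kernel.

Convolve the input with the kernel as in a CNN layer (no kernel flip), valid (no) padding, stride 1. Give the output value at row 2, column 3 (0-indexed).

15

The receptive field on the input at this output position is [-5 -5 2 / 1 -3 5]. Elementwise product with the kernel and sum: -5·-1 + -5·1 + 2·3 + 1·-2 + -3·-2 + 5·1.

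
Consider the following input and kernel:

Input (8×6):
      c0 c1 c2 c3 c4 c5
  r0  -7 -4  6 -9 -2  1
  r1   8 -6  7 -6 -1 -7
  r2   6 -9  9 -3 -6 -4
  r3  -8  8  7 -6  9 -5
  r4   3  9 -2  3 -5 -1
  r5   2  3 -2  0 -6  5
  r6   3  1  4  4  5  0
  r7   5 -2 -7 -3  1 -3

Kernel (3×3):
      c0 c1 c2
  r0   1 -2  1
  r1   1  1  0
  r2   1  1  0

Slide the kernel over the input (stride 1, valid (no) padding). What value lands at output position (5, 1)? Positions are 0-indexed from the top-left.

3

The receptive field on the input at this output position is [3 -2 0 / 1 4 4 / -2 -7 -3]. Elementwise product with the kernel and sum: 3·1 + -2·-2 + 0·1 + 1·1 + 4·1 + -2·1 + -7·1.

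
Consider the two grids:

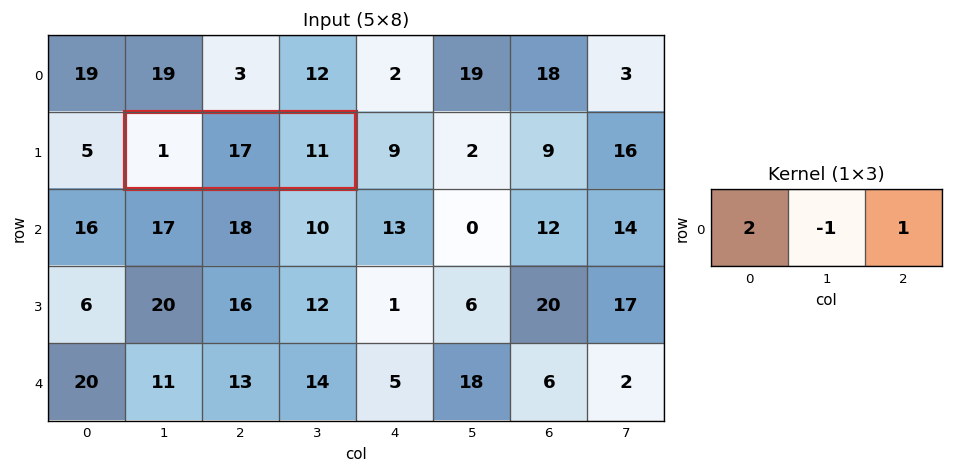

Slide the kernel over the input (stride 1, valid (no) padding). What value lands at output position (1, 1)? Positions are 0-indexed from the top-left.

The receptive field on the input at this output position is [1 17 11]. Elementwise product with the kernel and sum: 1·2 + 17·-1 + 11·1.

-4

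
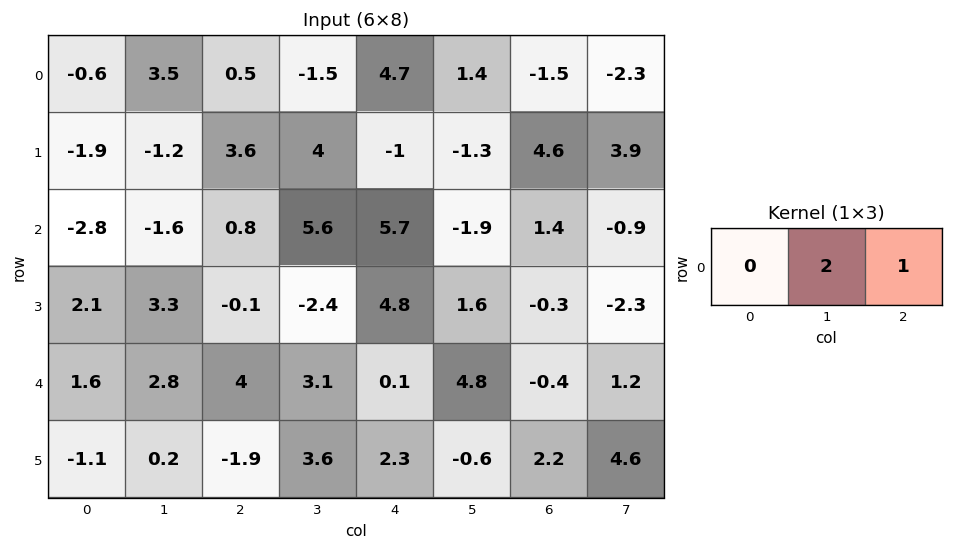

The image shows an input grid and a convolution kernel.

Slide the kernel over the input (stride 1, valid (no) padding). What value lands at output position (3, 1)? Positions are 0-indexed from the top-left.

-2.6

The receptive field on the input at this output position is [3.3 -0.1 -2.4]. Elementwise product with the kernel and sum: -0.1·2 + -2.4·1.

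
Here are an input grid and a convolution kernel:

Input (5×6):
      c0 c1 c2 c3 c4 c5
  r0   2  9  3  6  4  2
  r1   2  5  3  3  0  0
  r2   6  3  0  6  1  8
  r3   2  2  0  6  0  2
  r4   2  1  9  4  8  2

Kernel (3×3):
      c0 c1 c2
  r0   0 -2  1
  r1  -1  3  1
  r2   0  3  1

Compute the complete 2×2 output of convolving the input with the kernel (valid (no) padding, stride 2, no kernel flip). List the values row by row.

Output[0,0]: The receptive field on the input at this output position is [2 9 3 / 2 5 3 / 6 3 0]. Elementwise product with the kernel and sum: 9·-2 + 3·1 + 2·-1 + 5·3 + 3·1 + 3·3 + 0·1.

10 17
10 27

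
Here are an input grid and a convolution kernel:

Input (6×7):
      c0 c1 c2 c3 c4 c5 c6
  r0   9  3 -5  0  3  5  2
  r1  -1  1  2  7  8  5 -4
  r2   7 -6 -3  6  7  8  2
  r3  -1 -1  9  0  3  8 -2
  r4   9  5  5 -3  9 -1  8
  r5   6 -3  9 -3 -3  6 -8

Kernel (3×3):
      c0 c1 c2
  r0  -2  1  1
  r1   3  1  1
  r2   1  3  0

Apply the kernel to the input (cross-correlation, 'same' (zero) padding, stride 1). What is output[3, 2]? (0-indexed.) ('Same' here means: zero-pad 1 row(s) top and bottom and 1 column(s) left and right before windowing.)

41

The receptive field on the zero-padded input at this output position is [-6 -3 6 / -1 9 0 / 5 5 -3]. Elementwise product with the kernel and sum: -6·-2 + -3·1 + 6·1 + -1·3 + 9·1 + 0·1 + 5·1 + 5·3.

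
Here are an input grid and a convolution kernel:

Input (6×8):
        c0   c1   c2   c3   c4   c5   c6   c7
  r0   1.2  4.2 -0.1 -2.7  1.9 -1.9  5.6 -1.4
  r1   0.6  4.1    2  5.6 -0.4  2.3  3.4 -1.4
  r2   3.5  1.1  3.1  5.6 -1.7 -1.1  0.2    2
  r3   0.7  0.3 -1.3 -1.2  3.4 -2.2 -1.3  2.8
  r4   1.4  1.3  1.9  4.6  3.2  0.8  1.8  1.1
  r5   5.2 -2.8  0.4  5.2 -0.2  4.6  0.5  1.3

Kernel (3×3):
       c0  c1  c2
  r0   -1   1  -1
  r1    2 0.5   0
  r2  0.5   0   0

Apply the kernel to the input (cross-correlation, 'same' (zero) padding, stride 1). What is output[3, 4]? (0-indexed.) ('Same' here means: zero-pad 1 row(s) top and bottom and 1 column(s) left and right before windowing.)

-4.6

The receptive field on the zero-padded input at this output position is [5.6 -1.7 -1.1 / -1.2 3.4 -2.2 / 4.6 3.2 0.8]. Elementwise product with the kernel and sum: 5.6·-1 + -1.7·1 + -1.1·-1 + -1.2·2 + 3.4·0.5 + 4.6·0.5.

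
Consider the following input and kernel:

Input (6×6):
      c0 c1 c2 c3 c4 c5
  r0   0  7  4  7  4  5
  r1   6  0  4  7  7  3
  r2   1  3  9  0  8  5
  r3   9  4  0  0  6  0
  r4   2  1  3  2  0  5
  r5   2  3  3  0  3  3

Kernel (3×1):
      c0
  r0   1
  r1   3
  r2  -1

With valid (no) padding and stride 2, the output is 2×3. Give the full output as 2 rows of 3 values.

Output[0,0]: The receptive field on the input at this output position is [0 / 6 / 1]. Elementwise product with the kernel and sum: 0·1 + 6·3 + 1·-1.
Output[0,1]: The receptive field on the input at this output position is [4 / 4 / 9]. Elementwise product with the kernel and sum: 4·1 + 4·3 + 9·-1.

17 7 17
26 6 26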